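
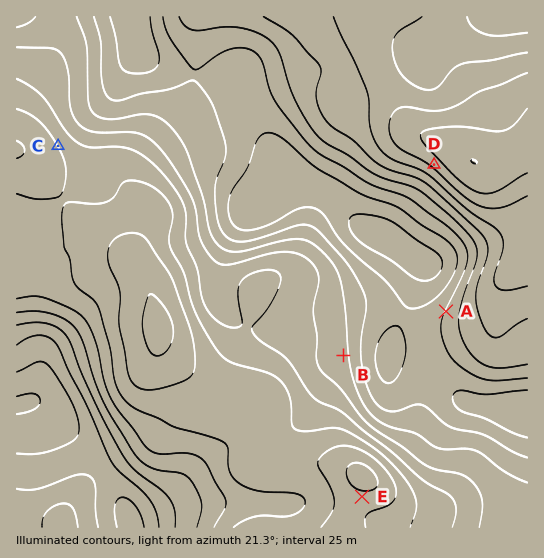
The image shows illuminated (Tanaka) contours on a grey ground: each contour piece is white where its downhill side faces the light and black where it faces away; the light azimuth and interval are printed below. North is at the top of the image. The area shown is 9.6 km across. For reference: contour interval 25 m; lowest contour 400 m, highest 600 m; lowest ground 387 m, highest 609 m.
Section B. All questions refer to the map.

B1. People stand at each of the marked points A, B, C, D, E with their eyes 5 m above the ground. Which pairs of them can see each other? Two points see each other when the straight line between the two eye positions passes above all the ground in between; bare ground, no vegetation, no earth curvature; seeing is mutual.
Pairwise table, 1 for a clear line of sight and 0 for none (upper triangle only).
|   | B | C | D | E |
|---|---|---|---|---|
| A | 1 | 0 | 1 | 0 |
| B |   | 0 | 1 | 0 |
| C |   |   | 1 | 0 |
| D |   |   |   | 0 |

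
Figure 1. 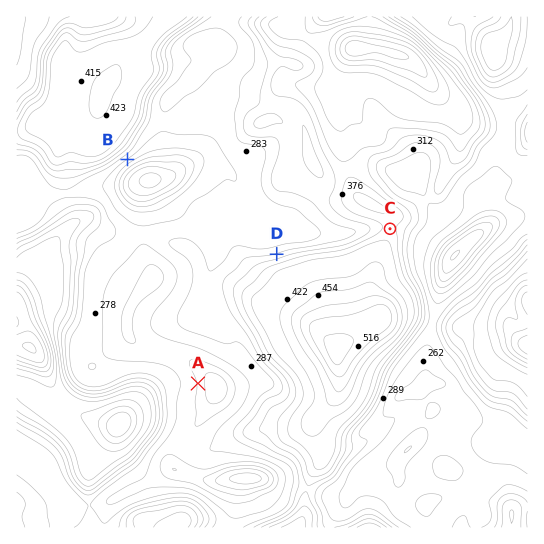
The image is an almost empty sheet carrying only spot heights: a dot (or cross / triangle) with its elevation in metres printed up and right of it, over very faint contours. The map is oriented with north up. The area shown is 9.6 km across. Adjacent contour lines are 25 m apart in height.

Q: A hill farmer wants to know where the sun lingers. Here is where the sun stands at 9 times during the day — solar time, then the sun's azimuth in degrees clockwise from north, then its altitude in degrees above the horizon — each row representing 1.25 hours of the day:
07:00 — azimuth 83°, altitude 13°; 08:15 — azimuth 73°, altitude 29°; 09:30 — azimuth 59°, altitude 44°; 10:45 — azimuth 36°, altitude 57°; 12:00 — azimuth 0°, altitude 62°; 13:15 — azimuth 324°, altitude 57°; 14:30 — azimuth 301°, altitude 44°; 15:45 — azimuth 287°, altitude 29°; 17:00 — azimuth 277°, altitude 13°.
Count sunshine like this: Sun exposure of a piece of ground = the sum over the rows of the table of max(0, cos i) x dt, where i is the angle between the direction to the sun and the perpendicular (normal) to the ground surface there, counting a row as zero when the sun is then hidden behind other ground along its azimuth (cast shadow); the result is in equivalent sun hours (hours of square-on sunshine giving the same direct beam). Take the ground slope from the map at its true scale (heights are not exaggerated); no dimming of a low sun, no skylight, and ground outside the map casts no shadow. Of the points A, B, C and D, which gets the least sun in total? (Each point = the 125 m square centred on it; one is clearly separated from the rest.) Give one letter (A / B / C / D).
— B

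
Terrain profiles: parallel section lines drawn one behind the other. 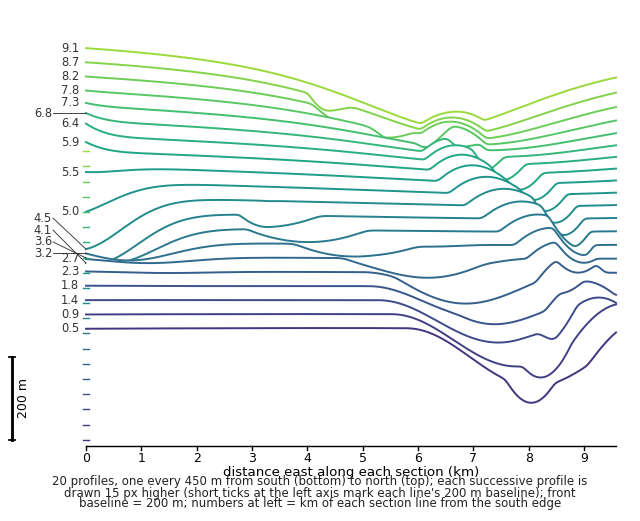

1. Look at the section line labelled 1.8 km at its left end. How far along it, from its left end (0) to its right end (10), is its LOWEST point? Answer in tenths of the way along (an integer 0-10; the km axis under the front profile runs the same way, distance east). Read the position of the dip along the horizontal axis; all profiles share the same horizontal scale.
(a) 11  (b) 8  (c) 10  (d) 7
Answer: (b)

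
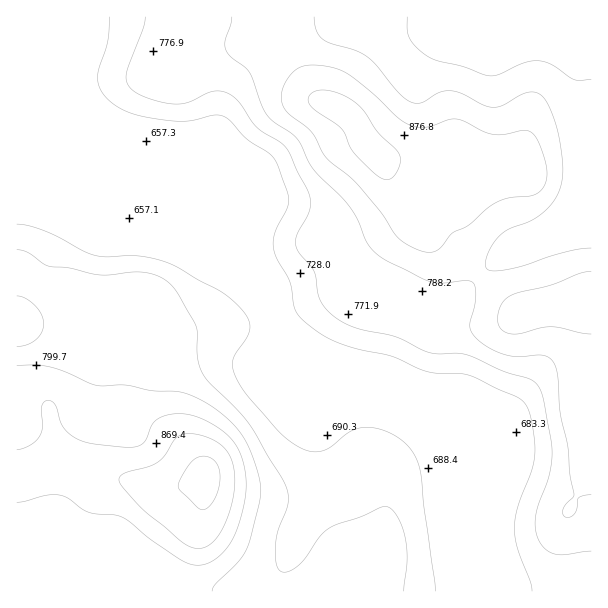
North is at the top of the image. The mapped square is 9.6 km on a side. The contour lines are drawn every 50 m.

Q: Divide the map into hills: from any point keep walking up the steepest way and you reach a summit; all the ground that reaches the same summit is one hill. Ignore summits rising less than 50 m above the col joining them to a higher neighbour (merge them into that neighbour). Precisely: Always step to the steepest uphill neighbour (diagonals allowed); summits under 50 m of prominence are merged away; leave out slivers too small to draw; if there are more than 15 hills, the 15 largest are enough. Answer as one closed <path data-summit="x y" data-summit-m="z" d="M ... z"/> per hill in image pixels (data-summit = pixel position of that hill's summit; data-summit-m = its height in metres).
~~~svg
<path data-summit="336 107" data-summit-m="914" d="M591 16l-573 0 0 17 3 4 27 12 7 7 3 10 0 18 12 20 19 18 24 16 108 108 15 9 23 29 9 21 6 25 38 38 11 5 22-1 21 6 18-2 41 14 27 1 2-2 0-78-12-11 16 0 18-22 22-19 15-9 35-15 24-15 6-7 8-16 3-15 0-77 3-1z"/><path data-summit="206 477" data-summit-m="965" d="M17 16l-1 575 442 1 2-28-12-27-2-30-6-36-4-15-12-19-25-22-61-27-15-15-11-5-38-38-9-34-6-12-15-20-11-12-12-6-108-108-24-16-19-18-12-20 0-18-3-10-7-7-27-12-3-4z"/><path data-summit="591 299" data-summit-m="880" d="M591 104l-2 1 0 77-1 10-10 21-6 7-24 15-35 15-15 9-18 15-22 26-16 0 12 11 0 78-2 2-27-1-33-12-26 0-21-6-15 0-6 2 14 14 61 27 30 24 150 60 10 8 2 13z"/>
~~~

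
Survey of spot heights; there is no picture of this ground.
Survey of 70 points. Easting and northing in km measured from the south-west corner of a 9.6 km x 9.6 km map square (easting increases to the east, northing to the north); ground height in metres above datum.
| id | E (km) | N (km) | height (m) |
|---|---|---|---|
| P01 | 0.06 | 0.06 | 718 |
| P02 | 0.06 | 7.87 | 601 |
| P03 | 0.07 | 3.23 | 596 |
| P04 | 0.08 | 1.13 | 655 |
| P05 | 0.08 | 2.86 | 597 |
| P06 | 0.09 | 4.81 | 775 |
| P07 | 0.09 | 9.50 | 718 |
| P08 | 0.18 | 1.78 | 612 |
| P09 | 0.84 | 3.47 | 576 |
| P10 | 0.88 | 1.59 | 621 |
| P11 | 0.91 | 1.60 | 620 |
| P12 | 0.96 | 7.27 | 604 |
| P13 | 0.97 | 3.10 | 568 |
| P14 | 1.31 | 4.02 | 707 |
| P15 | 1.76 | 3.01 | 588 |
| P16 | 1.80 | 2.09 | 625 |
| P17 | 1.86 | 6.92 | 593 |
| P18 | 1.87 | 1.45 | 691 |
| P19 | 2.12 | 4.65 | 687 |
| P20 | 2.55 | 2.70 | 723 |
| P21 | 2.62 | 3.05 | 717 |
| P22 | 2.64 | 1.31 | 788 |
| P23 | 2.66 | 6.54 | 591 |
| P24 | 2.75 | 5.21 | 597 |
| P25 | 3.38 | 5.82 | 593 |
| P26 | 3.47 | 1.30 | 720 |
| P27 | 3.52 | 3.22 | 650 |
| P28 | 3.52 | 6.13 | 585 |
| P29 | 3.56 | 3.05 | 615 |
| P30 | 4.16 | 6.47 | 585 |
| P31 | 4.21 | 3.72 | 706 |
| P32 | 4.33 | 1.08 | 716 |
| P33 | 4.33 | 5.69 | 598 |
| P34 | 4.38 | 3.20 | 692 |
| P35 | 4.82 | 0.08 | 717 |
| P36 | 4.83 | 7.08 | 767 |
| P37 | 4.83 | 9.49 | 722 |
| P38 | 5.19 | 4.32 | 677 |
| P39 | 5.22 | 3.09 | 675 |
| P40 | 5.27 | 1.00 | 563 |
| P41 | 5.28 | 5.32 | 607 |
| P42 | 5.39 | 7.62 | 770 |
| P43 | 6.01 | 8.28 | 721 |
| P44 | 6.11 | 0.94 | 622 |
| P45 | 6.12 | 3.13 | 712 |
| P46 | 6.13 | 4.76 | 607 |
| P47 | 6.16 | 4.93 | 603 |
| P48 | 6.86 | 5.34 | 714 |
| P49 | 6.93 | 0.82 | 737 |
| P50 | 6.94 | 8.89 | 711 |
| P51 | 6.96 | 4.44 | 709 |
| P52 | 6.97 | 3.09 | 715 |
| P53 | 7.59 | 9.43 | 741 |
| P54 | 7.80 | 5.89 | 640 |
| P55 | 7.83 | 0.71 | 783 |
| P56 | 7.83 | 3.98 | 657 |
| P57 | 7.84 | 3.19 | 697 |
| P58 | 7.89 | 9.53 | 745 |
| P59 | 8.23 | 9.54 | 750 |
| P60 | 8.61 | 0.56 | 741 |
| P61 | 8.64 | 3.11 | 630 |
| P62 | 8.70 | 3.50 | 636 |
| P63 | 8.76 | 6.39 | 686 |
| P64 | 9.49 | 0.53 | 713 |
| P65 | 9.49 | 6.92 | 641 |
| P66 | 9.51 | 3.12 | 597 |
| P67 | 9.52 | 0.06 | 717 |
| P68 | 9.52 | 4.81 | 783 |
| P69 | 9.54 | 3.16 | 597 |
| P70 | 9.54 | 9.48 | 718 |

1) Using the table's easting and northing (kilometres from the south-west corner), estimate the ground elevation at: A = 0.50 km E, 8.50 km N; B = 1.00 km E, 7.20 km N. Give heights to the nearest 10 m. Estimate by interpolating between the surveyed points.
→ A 700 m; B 600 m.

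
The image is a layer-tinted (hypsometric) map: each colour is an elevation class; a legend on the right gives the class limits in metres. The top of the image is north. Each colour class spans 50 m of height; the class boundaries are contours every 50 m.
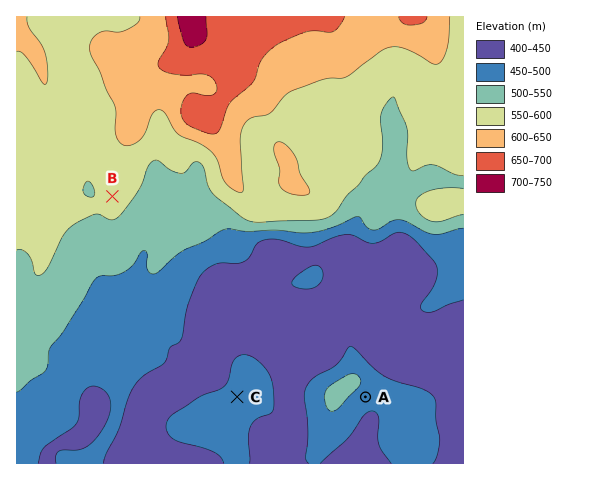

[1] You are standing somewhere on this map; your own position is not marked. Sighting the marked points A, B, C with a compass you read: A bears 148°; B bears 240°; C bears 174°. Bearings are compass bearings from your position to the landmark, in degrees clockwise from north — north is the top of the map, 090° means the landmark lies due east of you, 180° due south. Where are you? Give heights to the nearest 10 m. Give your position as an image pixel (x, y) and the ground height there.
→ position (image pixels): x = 208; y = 142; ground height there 620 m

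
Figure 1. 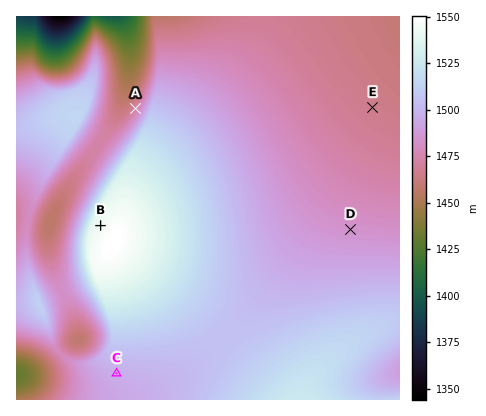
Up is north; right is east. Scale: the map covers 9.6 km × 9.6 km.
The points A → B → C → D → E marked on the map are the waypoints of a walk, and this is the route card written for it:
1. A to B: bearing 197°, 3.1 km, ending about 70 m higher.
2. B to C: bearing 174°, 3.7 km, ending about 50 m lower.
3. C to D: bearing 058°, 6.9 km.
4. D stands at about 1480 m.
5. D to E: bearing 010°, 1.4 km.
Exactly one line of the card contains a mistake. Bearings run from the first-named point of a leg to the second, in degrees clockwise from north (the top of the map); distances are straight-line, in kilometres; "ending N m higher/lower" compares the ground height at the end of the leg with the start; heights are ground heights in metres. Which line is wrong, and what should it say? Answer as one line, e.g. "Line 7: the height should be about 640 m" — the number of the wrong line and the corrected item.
Line 5: the distance should be 3.1 km.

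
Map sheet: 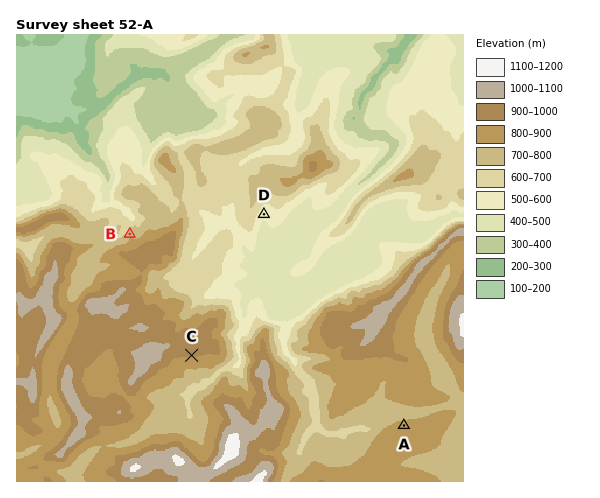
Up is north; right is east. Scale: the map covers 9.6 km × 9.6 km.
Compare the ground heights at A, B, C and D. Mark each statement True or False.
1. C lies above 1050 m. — False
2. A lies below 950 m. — True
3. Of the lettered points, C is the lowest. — False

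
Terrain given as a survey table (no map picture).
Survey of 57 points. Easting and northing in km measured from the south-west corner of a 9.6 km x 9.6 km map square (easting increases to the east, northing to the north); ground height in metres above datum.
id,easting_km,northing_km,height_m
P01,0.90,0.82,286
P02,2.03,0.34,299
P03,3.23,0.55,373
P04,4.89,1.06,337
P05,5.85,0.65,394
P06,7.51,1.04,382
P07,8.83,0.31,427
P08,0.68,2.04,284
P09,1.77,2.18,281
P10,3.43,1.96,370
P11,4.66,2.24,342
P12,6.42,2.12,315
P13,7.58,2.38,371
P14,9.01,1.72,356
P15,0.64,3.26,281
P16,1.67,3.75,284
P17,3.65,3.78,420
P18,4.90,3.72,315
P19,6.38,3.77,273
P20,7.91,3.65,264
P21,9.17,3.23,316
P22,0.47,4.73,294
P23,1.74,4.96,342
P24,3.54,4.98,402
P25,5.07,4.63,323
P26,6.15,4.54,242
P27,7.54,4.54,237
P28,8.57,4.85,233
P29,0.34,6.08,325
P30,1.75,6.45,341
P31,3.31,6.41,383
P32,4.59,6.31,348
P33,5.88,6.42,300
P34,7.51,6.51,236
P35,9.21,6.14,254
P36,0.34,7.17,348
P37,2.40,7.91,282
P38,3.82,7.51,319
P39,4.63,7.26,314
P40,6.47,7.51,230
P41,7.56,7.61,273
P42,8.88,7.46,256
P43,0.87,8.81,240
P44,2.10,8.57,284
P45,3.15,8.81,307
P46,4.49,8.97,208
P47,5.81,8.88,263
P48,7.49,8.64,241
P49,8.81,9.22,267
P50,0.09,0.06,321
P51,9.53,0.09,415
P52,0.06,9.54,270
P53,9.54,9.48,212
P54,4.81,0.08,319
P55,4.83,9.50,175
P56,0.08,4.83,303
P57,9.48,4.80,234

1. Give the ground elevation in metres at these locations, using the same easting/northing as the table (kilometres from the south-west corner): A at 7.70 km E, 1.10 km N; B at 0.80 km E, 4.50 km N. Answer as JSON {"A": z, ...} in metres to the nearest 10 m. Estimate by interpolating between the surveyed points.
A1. {"A": 380, "B": 280}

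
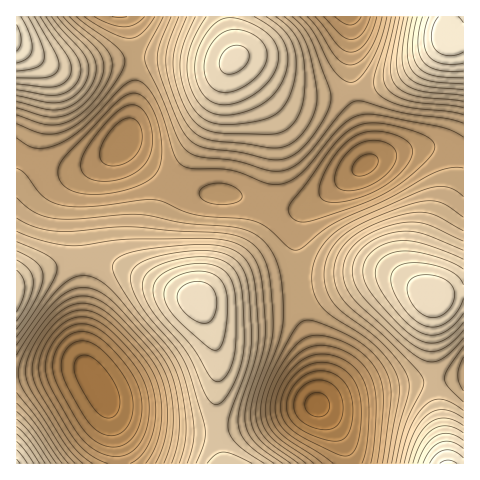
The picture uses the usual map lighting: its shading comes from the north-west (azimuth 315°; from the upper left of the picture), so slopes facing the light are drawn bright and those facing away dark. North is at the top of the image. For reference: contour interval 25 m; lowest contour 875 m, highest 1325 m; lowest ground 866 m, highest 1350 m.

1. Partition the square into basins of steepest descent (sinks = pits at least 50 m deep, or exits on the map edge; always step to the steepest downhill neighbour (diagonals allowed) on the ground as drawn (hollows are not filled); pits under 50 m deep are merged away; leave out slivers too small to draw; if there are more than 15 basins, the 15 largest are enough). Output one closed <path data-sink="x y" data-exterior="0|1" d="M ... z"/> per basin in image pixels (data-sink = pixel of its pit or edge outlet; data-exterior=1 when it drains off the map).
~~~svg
<path data-sink="365 165" data-exterior="0" d="M449 35l-19 22-23 16-28 13-45 9-23 1-19-3-14-7-30-23-7-4-7 0-8 11-19 53-35 60-11 27-5 31 2 16 10 20 13 13 15 10 52-9 65-5 61-12 17 1 11 3 31 19 30-6 1-253z"/><path data-sink="316 405" data-exterior="0" d="M383 274l-19 1-59 12-67 5-40 8 11 23 8 27 1 31-2 38 2 22 6 23 240-1 0-171-13 0-18 5-31-19z"/><path data-sink="97 384" data-exterior="0" d="M99 261l-23 0-22 5-33 12-5 5 0 180 207 1-7-45 2-38-1-31-8-27-11-23-38-14-38-19z"/><path data-sink="123 141" data-exterior="0" d="M31 54l-2 1 13 12 4 18-9 45-21 46 0 105 27-12 20-6 13-2 23 0 23 6 38 19 29 10-21-19-7-13-5-23 1-16 11-32 39-70 19-53 6-8-19 2-45-6-28 0-62 9-21 0z"/><path data-sink="349 17" data-exterior="1" d="M448 16l-218 0 0 6 5 28 0 9 6 0 7 4 38 28 14 4 20 1 51-8 36-15 23-16 16-17 3-4z"/><path data-sink="119 17" data-exterior="1" d="M229 16l-212 0-1 30 22 13 19 8 21 0 62-9 28 0 56 6 11-7z"/>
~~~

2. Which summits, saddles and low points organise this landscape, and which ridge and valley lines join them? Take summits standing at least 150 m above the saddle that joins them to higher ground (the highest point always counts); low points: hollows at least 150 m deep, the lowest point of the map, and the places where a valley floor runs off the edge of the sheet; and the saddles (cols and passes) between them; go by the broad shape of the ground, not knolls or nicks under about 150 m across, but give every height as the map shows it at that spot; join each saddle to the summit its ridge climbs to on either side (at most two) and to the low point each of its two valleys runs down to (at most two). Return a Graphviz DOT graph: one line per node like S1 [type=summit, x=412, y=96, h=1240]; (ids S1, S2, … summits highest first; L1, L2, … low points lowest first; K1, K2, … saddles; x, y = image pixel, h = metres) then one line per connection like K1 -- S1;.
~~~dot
graph terrain {
  S1 [type=summit, x=449, y=34, h=1350];
  S2 [type=summit, x=17, y=39, h=1334];
  S3 [type=summit, x=448, y=463, h=1332];
  S4 [type=summit, x=17, y=463, h=1309];
  S5 [type=summit, x=433, y=297, h=1300];
  S6 [type=summit, x=197, y=300, h=1292];
  S7 [type=summit, x=234, y=59, h=1282];
  L1 [type=low, x=316, y=405, h=866];
  L2 [type=low, x=97, y=385, h=887];
  K1 [type=saddle, x=82, y=260, h=1136];
  K2 [type=saddle, x=434, y=381, h=1131];
  K3 [type=saddle, x=354, y=92, h=1079];
  K4 [type=saddle, x=134, y=59, h=1069];
  K5 [type=saddle, x=297, y=287, h=1063];
  K6 [type=saddle, x=25, y=158, h=1045];
  K7 [type=saddle, x=173, y=183, h=1038];
  K1 -- S6;
  K1 -- L1;
  K1 -- L2;
  K2 -- S3;
  K2 -- S5;
  K2 -- L1;
  K3 -- S1;
  K3 -- S7;
  K3 -- L1;
  K4 -- S2;
  K4 -- S7;
  K4 -- L1;
  K5 -- S4;
  K5 -- S5;
  K5 -- L1;
  K6 -- S2;
  K6 -- S6;
  K6 -- L1;
  K7 -- S6;
  K7 -- S7;
  K7 -- L1;
}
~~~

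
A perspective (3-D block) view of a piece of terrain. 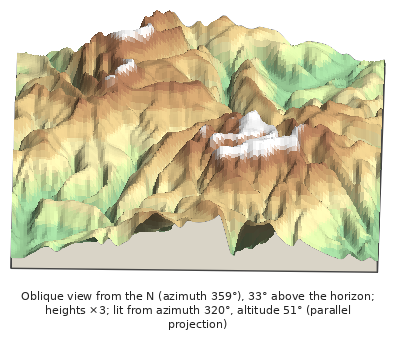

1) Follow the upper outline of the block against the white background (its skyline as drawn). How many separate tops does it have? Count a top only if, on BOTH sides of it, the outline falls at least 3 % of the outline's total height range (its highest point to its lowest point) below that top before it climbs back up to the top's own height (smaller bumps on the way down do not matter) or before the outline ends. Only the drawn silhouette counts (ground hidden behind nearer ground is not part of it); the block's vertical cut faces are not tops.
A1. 2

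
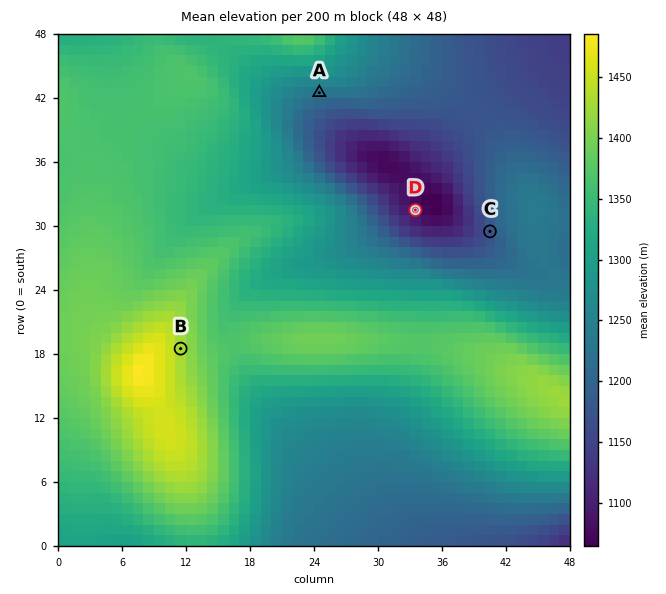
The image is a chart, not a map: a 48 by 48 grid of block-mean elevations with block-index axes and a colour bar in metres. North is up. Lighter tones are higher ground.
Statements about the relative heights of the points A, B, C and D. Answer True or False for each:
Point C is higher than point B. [False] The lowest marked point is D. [True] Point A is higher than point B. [False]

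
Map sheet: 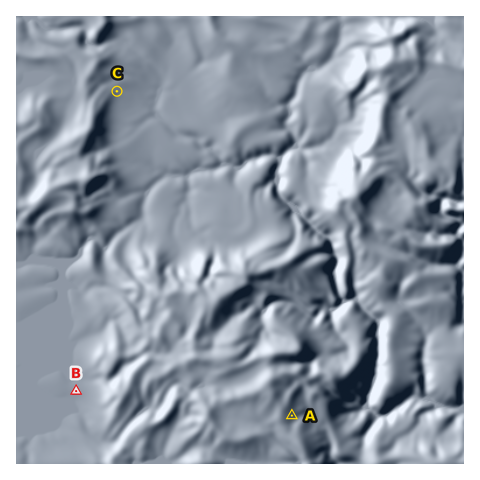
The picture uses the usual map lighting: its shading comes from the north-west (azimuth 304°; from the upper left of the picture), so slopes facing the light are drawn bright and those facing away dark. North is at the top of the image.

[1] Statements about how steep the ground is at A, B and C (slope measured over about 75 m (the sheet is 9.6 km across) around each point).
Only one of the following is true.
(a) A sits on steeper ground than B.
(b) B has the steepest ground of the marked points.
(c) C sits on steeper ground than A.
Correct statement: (a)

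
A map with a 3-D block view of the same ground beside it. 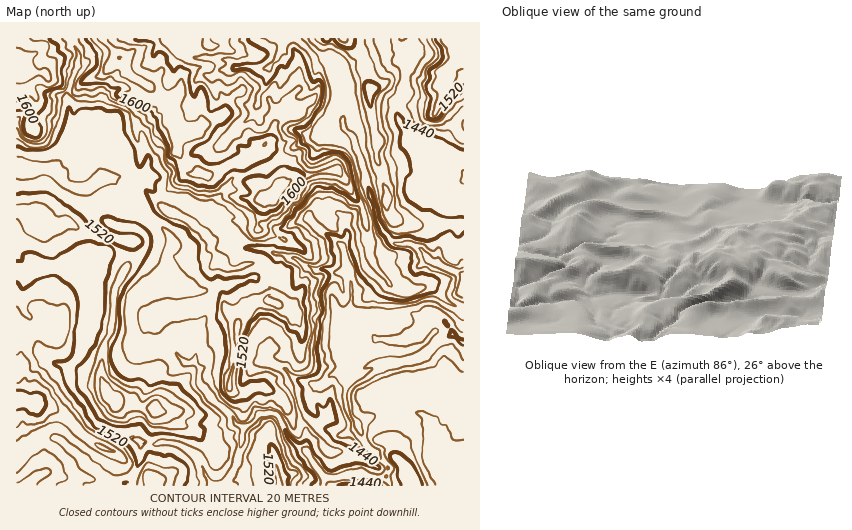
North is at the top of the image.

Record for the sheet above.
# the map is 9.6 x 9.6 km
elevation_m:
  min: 1355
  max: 1660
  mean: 1505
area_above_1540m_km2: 26.6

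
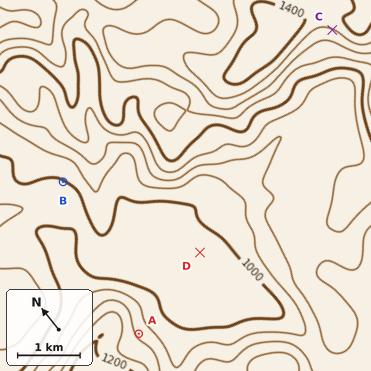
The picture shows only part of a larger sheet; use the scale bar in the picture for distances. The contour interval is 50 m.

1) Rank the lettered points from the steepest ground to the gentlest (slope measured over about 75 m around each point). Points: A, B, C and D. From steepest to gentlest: C A B D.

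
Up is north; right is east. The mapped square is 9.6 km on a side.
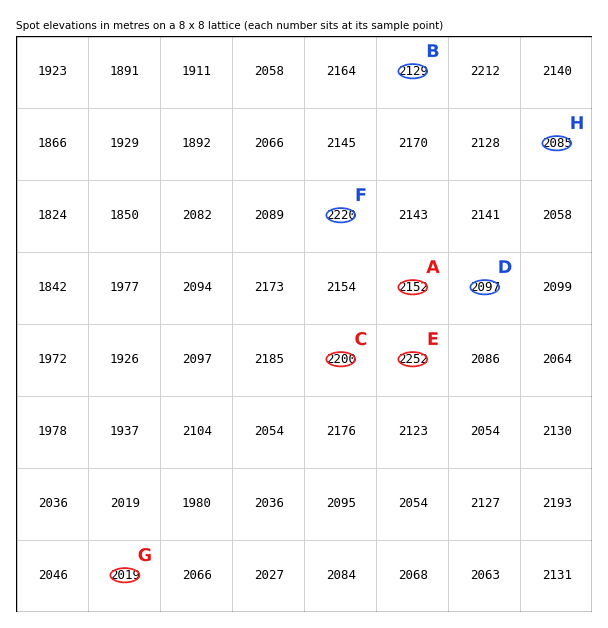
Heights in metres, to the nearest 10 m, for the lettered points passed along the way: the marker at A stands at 2150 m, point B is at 2130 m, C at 2200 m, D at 2100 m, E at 2250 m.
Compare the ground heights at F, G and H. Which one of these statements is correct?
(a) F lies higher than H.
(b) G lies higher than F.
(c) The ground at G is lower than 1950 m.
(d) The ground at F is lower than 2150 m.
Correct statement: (a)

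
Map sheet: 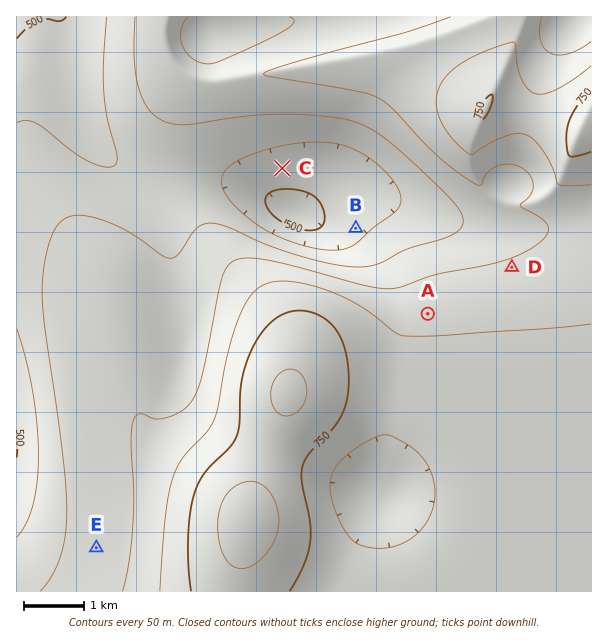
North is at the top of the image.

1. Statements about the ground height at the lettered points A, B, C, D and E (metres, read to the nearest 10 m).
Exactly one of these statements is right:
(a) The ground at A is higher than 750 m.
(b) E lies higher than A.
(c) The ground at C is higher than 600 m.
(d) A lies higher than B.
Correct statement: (d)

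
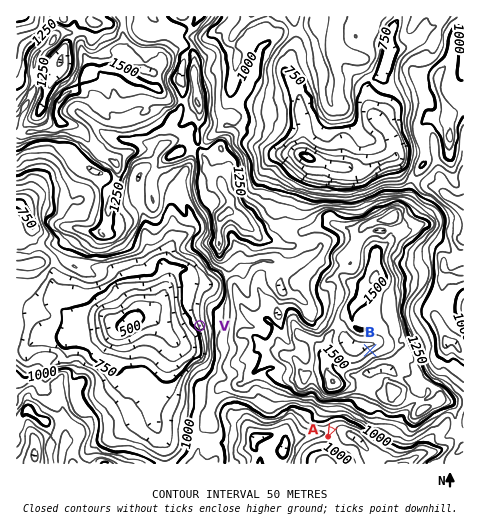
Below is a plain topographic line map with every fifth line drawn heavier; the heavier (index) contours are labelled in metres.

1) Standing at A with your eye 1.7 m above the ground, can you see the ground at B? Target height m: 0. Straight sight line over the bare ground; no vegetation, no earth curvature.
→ no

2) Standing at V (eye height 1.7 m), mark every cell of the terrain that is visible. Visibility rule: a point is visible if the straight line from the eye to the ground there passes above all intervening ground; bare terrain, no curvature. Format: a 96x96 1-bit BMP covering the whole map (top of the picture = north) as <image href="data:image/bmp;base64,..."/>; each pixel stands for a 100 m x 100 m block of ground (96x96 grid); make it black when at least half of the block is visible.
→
<image width="96" height="96" href="data:image/bmp;base64,Qk2+BAAAAAAAAD4AAAAoAAAAYAAAAGAAAAABAAEAAAAAAIAEAAATCwAAEwsAAAIAAAAAAAAA////AAAAAAAADz//AAAAAAAAAAAAD//+AAAAAAAAAAAAD//+AAAAAAAAAAAAB//+AAAAAAAAAAAAA//+AAAAAAAAAAAAA//8AAAAAAAAAAAAA//8AAAAAAAAAAAAB//8AAAAAAAAAAABj//8AAAAAAAAAAAHn//8AAAAAAAAAAAPPf/8AAAAAAAAAAAcOf//gAAAAAAAAAAwM///wAAAAAAAAAAAc///wAAAAAAAAAAAc///wAAAAAAAAAAAd/4/wAAAAAAAAAAAd/w/4AAAAAAAAAAAc/w/8OAAAAAAAADIe/x//vAAAAAAAADuf/3//+AAAAAAAADP/////+AAAAAAAACH//////AAAAAAAACHz////+AAAAAAAACD/////+AAAAAAAADn/////+AAAAAAAAD//////+AAAAAAAAD/x////+AAAAAAAAD/x////+AAAAAAAAD/w////+AAAAAAAAD/4////8AAAAAAAAD/9////8AAAAAAAAD/////jAAAAAAAAAD////+DAAAAAAAAAD////+CAAAAAAAAAD+f//8AAAAAAAAAAD+f//8AAAAAAAAAAB+f//8AAAAAAAAAAA+f//+AAAAAAAAAAA+f//+AAAAAAAAAAD+c//+AAAAAAAAAAD/A///AAAAAAAAAAD/A9//AAAAAAAAAAAeB///gAAAAAAAAAAGB///AAAAAAAAAAAAD///AAAAAAAAAAAAP///gBAAAAAAAAAAAH//gDAAAAAAAAAAAH//gAAAAAAAAAAAAH//gAAAAAAAAAAAAAf/gAAAAAAAAAAAAAH/gAAAAAAAAAAAAAD/gAAAAAAAAAAAAAh/gAAAAAAAAAAAABg/gAAAAAAAAAAAAAgPgAAAAAAAAAAAAAgHgAAAAAAAAAAAAAQDgAAAAAAAAAAAAAQDgAAAAAAAAAAAAAYDAAAAAAAAAAAAAAYCAAAAAAAAAAAAAAcDAAAAAAAAAAAAAAcDAAAAAAAAAAAAAAcDgAAAAAAAAAAAAA8DgAAAAAAAAAAAABMBwAAAAAAAAAAAACMAwAAAAAAAAAAAAAGIIAAAAAAAAAAAAAAIAAAAAAAAAAAAAAAAAAAAAAAAAAAAAAAAAAAAAAAAAAAAAAA4AAAAAAAAAAAAAAB4AAAAAAAAAAAAAAD4AAAAAAAAAAAAAAD8AAAAAAAAAAAAAAA8AAAAAAAAAAAAAAAEAAAAAAAAAAAAAAcAAAAAAAAAAAAAAAMHAAAAAAAAAAAAAAAPgAAAAAAAAAAAAACfAAAAAAAAAAAAAAD8AAAAAAAAAAAAAADgAAAAAAAAAAAAAACAAAAAAAAAAAAAAAAAAAAAAAAAAAAAAAAAAAAAAAAAAAAAAAAAAAAAAAAAAAAAAAAAAAAAAAAAAAAAAAAAAAAAAAAAAAAAAAAAAAAAAAAAAAAAAAAAAAAAAAAAAAAAAAAAAAAAAAAAAAAAAAAAAAAAAAAAAAAAAAAAAAAAAAAAAAAAAAAAAAAAAAAAAAAAAAAAAAAAAAAAAAAAAAAAAAAAAAAAAAA="/>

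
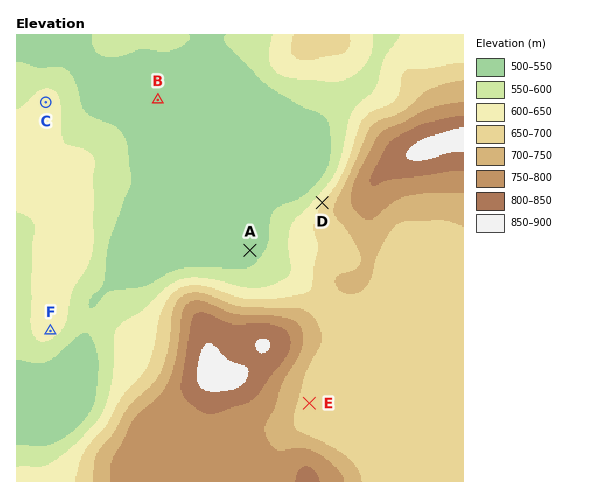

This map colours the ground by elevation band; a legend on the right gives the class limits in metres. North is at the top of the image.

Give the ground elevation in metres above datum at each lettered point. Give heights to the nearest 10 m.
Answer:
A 540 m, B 530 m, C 620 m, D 650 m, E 680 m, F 620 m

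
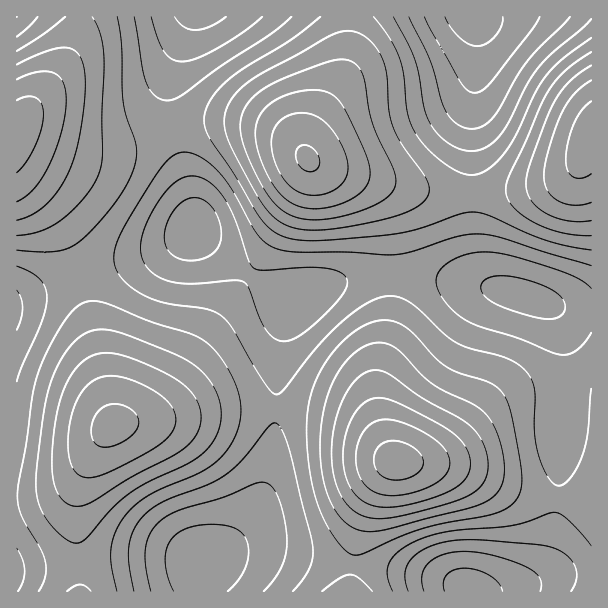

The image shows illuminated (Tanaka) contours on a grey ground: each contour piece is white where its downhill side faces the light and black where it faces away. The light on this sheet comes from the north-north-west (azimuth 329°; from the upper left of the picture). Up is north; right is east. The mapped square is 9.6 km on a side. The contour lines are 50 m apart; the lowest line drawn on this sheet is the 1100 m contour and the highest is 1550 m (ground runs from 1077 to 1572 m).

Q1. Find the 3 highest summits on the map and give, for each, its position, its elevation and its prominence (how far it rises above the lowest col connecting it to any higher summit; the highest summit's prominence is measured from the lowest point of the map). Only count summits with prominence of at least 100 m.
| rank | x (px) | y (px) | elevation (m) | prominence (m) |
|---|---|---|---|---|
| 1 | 396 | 461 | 1572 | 495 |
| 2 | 308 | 159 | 1556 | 304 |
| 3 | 113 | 426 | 1514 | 234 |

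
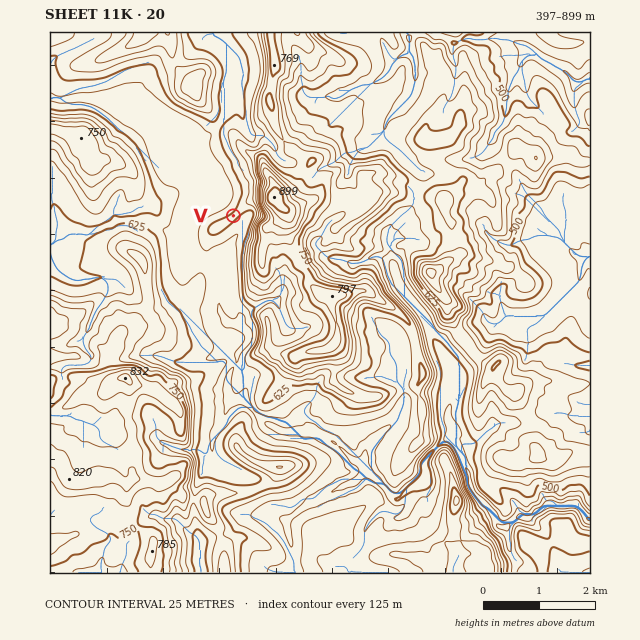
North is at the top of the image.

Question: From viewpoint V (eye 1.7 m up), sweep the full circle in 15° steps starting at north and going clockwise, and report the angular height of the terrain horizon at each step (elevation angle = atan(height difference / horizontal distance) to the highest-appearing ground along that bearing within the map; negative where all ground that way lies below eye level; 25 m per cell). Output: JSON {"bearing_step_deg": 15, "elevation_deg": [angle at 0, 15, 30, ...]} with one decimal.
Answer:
{"bearing_step_deg": 15, "elevation_deg": [1.5, 3.8, 9.9, 13.6, 19.1, 18.6, 15.6, 16.5, 15.2, 12.1, 9.2, 3.4, 0.6, 2.4, 3.0, 2.0, 2.3, 1.6, 0.4, 1.9, 2.0, 0.5, 1.3, 1.9]}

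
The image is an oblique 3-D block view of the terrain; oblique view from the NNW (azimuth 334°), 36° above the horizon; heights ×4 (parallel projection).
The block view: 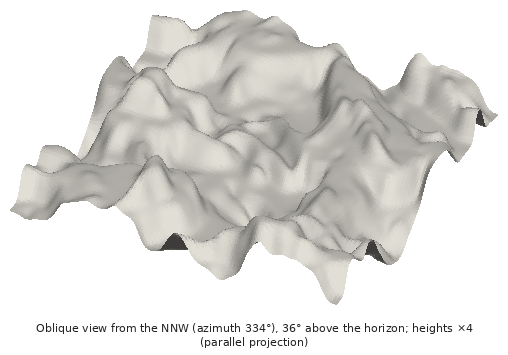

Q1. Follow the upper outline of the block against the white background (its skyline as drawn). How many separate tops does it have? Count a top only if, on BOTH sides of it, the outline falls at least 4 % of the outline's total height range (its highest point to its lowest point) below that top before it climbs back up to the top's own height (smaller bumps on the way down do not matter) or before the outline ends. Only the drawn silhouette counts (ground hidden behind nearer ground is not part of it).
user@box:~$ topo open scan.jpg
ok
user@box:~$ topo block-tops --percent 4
5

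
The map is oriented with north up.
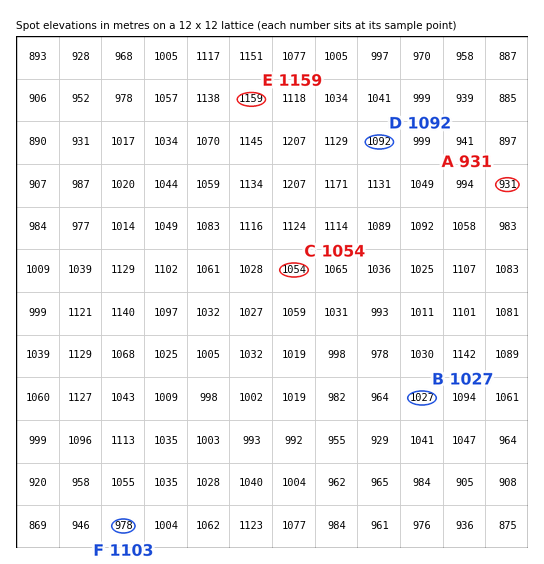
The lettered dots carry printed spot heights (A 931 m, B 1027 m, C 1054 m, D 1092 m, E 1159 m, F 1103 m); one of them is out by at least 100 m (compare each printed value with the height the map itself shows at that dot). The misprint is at F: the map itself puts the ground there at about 978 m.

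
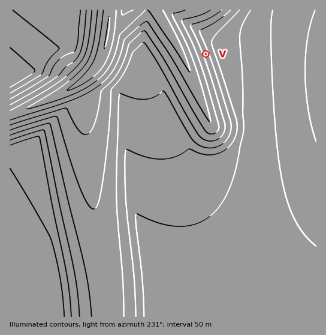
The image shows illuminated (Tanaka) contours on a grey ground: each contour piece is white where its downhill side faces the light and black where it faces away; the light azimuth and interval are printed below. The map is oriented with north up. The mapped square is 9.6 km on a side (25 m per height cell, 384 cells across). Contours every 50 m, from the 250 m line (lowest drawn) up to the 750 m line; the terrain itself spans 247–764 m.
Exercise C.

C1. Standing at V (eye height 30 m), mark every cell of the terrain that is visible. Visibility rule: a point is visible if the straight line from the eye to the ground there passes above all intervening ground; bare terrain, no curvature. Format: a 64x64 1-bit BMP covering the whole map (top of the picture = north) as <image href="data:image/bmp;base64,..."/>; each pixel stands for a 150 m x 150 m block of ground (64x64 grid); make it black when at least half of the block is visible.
<image width="64" height="64" href="data:image/bmp;base64,Qk0+AgAAAAAAAD4AAAAoAAAAQAAAAEAAAAABAAEAAAAAAAACAAATCwAAEwsAAAIAAAAAAAAA////AAAAAAAAAAAAAAAAAAAAAAAAAAAAAAAAAAAAAAAAAAAAAAAAAAAAAAAAAAAAACAAAAAAAAAAIAAAAAAAAAAgAAAAAAAAACAAAAAAAAAAIAAAAAAAAAAgAAAAAAAAAGAAAAAAAAAAYAAAAAAAAABgAAAAAAAAAGAAAAAAAAAAYAAAAAAAAADgAA8AAAAAAMAAH8AAAAAAwAAf4AAAAADAAB/wAAAAAMAAH/gAAAABwAA//AAAAAHAAD/8AAAAAcAAP/4AAAABwAA//gAAAAPAAD/+AAAAB8AAf/8AAAAPwAB//wAAAD/AAH//AAAAf8AAf/8AAAD/wAB//wAAAP+AAH//AAAA/4AAf/8gAAD/gAD///wAAP+AAP///gAA/4AA////AAD/gAD///+AAP+AAP///4AAf4AA////gAAPgAD///+AAAAAAP///4AAAAAB////gAAAAAH///8AAAAAAf///wAAAAAB///+AACAAAH///4AAMAAAf///gAA8AAB///8AAD8AAD///wAAP4AAP//+AAA/4AAe//4AAD/gABz//AAAP/AAAf/8AAA/+AAB//wAAD/+AAP/+AAAP/8AA//4AAA//wAD//AAAD//gAP/8AAAP/+AA//gAAA//8AD/8AAAD//wAP/AAAAP//gA/wAAAA//+AB8AAAAD//8APgAAAAA=="/>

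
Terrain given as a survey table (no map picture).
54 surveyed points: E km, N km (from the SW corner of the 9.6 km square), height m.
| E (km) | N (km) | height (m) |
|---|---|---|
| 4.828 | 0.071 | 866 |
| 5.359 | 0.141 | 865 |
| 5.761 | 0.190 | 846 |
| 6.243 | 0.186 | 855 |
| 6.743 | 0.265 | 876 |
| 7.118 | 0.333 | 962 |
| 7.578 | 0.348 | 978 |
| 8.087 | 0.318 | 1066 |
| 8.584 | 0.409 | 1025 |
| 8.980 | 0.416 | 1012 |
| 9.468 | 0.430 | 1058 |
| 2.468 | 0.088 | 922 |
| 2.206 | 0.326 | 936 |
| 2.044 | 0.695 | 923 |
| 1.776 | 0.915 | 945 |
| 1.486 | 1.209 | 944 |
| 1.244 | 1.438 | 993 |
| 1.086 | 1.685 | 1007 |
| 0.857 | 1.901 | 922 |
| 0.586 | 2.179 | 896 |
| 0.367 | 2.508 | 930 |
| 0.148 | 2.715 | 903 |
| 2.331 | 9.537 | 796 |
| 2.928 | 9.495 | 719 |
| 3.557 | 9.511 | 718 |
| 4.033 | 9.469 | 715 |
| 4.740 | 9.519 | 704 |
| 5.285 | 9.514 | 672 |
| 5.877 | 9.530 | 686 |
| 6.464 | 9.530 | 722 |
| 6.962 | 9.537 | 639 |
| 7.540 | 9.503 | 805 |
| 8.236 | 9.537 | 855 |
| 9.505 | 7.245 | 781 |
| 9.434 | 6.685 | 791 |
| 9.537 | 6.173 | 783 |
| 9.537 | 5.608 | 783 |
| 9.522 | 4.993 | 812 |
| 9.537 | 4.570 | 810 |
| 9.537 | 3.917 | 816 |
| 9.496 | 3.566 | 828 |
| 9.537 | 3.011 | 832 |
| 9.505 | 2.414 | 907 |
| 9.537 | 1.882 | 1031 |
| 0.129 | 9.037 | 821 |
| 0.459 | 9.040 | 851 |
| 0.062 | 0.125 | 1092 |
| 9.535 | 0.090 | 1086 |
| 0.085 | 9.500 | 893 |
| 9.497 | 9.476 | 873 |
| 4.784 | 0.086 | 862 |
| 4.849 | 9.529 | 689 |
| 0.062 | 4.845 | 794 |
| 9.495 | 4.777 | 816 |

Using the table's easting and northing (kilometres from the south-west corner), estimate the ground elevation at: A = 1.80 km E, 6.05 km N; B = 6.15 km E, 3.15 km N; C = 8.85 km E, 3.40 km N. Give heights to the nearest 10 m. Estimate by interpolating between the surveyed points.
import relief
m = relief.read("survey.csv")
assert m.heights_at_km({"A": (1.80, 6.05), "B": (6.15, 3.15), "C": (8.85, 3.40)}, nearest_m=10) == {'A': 830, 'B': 870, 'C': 860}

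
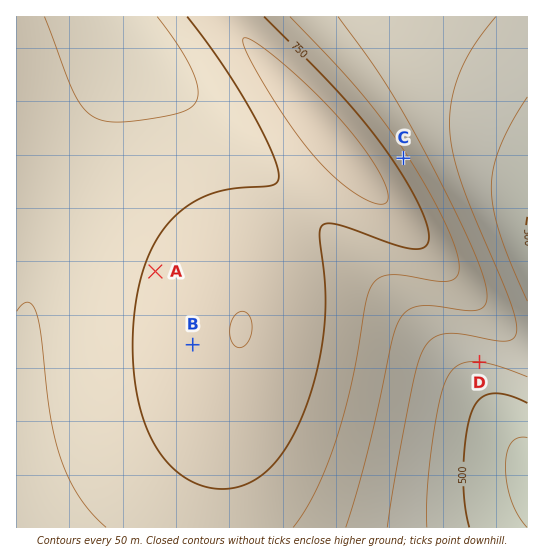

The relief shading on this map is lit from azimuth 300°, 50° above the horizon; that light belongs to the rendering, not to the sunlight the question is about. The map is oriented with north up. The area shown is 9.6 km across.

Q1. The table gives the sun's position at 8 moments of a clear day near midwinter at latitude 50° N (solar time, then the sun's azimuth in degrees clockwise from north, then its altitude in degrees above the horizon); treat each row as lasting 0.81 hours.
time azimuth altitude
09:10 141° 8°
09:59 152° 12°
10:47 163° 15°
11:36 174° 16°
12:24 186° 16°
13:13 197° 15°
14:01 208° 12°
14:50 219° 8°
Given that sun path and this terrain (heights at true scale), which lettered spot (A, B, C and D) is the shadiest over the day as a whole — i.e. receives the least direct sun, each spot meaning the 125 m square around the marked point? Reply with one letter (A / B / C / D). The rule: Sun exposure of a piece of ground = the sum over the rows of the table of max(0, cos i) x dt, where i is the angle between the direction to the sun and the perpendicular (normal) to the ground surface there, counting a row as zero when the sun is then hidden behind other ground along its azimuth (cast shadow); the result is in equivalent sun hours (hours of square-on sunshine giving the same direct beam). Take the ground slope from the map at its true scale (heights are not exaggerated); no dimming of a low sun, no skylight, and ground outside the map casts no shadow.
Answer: C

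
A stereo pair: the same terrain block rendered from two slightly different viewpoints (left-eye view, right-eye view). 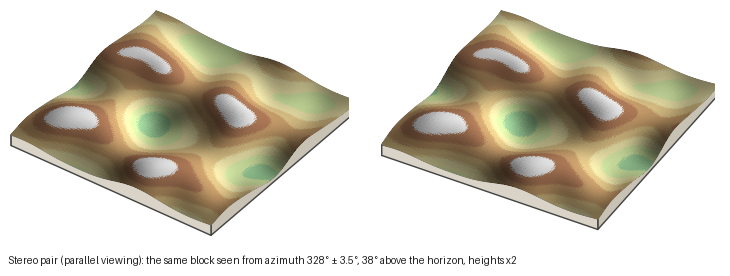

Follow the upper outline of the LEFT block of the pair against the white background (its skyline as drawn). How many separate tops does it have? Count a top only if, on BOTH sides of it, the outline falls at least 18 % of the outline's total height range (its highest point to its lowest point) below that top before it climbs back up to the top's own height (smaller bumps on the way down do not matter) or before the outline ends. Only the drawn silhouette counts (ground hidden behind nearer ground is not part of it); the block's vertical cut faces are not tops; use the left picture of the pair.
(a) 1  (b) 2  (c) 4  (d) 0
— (a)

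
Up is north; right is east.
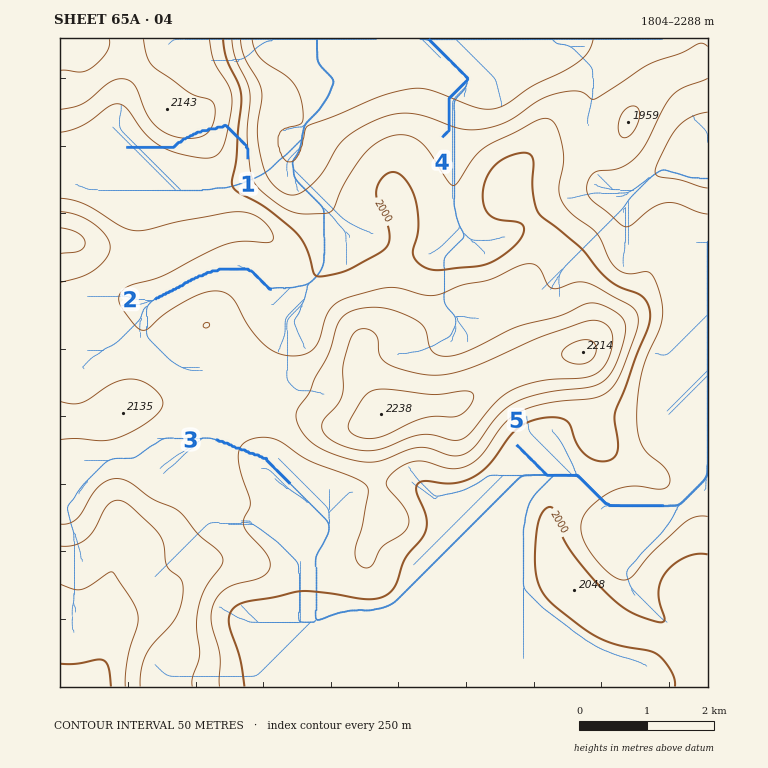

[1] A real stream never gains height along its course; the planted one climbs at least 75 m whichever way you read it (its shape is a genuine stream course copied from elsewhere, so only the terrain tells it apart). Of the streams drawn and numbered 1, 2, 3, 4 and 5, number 1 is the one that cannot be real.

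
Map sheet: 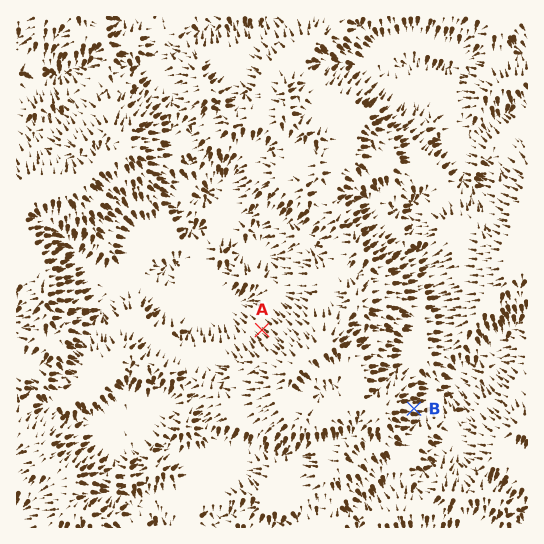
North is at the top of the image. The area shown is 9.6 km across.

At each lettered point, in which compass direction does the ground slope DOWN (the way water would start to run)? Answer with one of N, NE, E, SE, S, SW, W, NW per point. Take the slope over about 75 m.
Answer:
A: NW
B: E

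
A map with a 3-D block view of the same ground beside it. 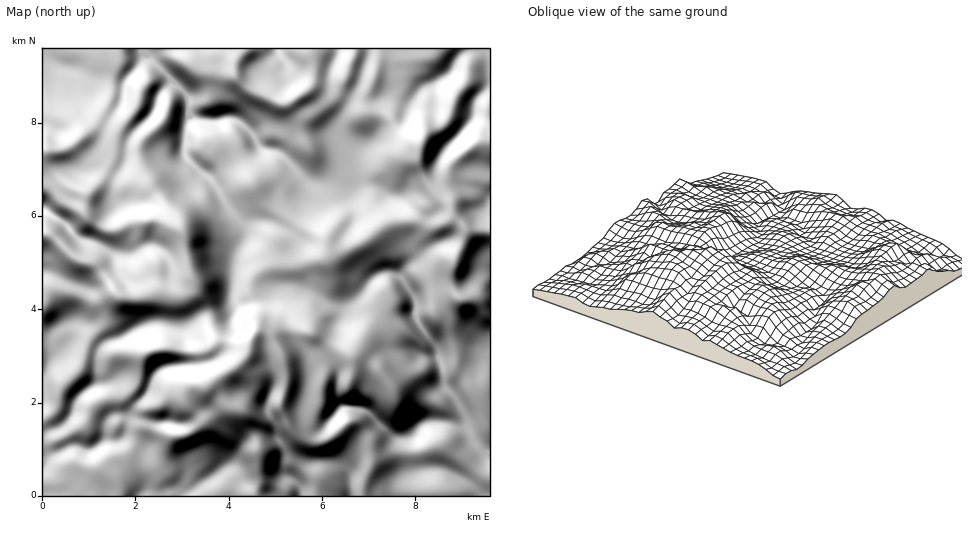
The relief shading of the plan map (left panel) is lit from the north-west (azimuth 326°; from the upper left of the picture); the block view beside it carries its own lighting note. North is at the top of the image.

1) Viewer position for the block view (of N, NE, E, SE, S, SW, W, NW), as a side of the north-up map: SE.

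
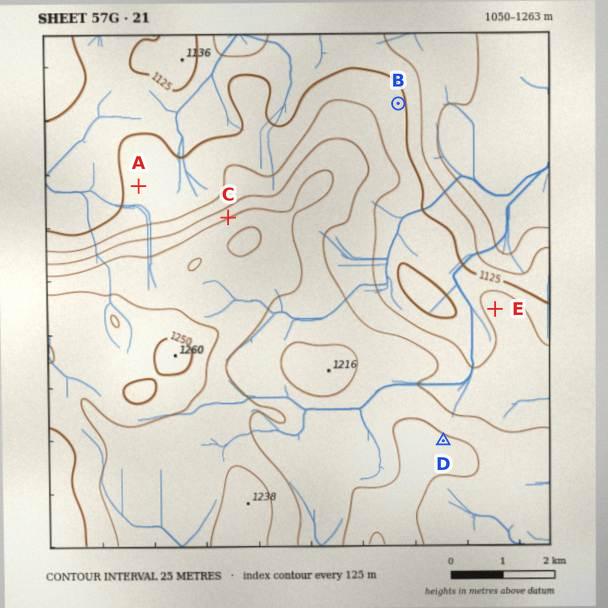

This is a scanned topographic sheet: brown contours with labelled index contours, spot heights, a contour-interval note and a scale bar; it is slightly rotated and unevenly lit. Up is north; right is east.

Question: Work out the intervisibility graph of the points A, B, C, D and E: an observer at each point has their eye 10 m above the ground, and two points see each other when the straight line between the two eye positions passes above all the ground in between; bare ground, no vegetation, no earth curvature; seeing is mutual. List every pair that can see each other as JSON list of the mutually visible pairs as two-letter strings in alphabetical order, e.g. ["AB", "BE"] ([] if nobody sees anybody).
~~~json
["AC", "BD", "BE", "DE"]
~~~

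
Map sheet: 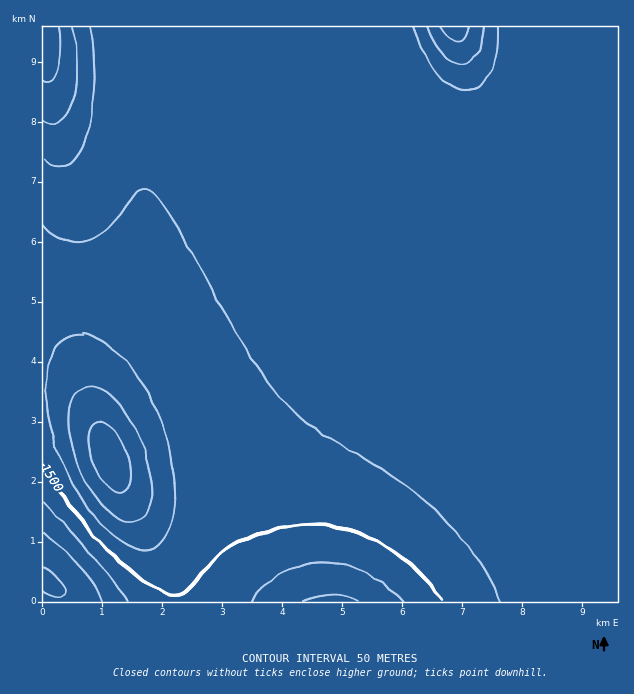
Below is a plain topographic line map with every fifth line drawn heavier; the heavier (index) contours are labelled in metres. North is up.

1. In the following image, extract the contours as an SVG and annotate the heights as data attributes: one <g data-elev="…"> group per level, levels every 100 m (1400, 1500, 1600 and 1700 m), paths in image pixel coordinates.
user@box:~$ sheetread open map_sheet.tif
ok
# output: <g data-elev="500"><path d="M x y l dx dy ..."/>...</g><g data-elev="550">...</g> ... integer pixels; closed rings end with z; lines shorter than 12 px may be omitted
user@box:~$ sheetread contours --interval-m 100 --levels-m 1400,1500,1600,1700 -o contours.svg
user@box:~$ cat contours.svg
<g data-elev="1400"><path d="M304 601l12-5 15-1 15 1 13 5"/><path d="M43 534l18 13 18 18 14 20 8 16"/></g><g data-elev="1500"><path d="M43 464l30 46 30 35 33 30 15 11 13 7 12 1 10-3 8-8 25-28 12-9 14-8 33-10 17-3 18 0 19 1 18 4 18 7 18 9 17 12 13 12 14 15 11 16"/></g><g data-elev="1600"><path d="M127 522l7 0 6-2 5-6 4-9 2-10 0-14-6-28-11-27-16-23-9-9-9-5-8-2-7 0-6 3-4 4-6 15 0 21 5 24 9 23 14 21 15 16z"/><path d="M43 159l12 7 6 1 6-2 10-9 8-15 6-23 3-27 0-31-3-33"/><path d="M414 27l10 25 13 21 15 13 8 3 7 1 8-2 6-3 10-13 6-20 1-25"/></g><g data-elev="1700"><path d="M43 80l4 2 5-1 6-11 2-19-2-24"/><path d="M440 27l9 12 9 3 8-4 4-11"/></g>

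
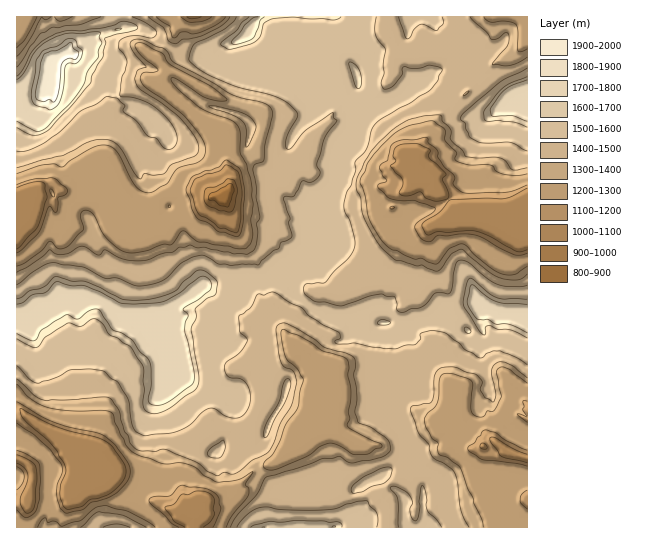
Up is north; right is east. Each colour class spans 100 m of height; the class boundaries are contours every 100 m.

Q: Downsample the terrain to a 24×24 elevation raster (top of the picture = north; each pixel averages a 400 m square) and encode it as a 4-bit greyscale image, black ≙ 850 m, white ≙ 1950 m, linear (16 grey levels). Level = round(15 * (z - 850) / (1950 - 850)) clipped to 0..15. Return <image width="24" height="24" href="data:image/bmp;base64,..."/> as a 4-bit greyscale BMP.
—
<image width="24" height="24" href="data:image/bmp;base64,Qk2WAQAAAAAAAHYAAAAoAAAAGAAAABgAAAABAAQAAAAAACABAAATCwAAEwsAABAAAAAAAAAAAAAAABEREQAiIiIAMzMzAERERABVVVUAZmZmAHd3dwCIiIgAmZmZAKqqqgC7u7sAzMzMAN3d3QDu7u4A////AFZXh1M1iqqqqJmHVTUzRVQ1aIiIiJiGVUUzNVVnd3iImYh1VUUzNneJh1Z3Z4dlRFNEWJmIiGVWeIZVVUZmebqZmIZWiHZWZXiIisyqmIZWiIdXdZqZqsy5iHZWiId4d6qqq8yqmGV4mZiKmsu6vMyqmHiaqqmrvMzMy7y6qImZmYmsy5u7mZrKqqmIiIiamGiIh3iZiaqph3aIVUZnZWZmV5qphlVVQzVWVVVTR4qpdVQzMzRVVWUxN4qpZUREQ1VVV3ZDR4iaZDNVZod2Z4h1Z4iadDRneLqIiJllZ4mal1V5qs2oiZdnd4qaqYeKvN/KmGZniaqqqaiIrL/bqGaKqqqqqJmIiI3sp3eauqqqqIiId2iaqoZXu6qqqJmHdg=="/>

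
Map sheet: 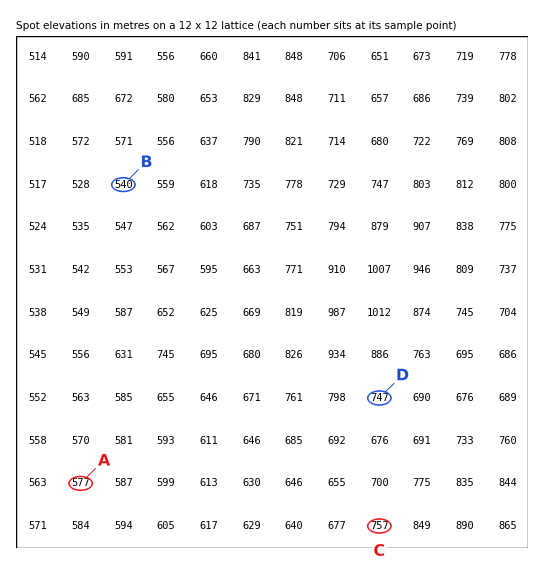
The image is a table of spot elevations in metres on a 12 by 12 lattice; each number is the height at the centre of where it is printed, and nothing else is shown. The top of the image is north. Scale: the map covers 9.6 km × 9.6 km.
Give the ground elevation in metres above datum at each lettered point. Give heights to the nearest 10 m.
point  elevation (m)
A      580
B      540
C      760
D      750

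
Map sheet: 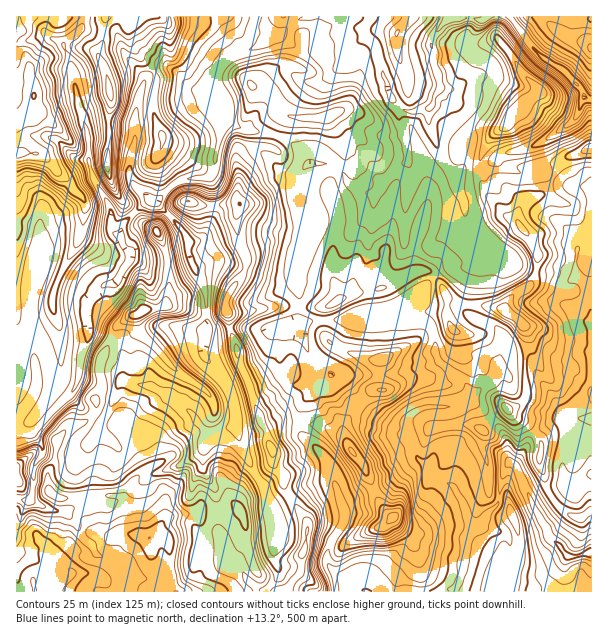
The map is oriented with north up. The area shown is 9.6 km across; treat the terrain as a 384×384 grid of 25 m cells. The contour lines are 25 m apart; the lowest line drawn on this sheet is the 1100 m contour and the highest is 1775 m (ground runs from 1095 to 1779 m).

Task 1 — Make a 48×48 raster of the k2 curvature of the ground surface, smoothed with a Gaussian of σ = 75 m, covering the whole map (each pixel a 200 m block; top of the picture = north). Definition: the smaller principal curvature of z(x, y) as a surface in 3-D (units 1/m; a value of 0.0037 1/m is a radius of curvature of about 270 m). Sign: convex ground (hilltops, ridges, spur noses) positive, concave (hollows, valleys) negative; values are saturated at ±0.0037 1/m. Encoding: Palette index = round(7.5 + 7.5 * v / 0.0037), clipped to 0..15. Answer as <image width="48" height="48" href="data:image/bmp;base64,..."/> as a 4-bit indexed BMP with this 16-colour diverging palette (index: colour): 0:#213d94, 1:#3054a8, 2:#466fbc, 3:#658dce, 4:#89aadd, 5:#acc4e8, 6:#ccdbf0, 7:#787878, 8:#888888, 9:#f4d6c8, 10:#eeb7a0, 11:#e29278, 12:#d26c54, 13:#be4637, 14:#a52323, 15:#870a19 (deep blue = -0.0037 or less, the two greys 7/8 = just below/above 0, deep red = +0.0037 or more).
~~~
<image width="48" height="48" href="data:image/bmp;base64,Qk32BAAAAAAAAHYAAAAoAAAAMAAAADAAAAABAAQAAAAAAIAEAAATCwAAEwsAABAAAAAAAAAAlD0hAKhUMAC8b0YAzo1lAN2qiQDoxKwA8NvMAHh4eACIiIgAyNb0AKC37gB4kuIAVGzSADdGvgAjI6UAGQqHAGh3dnd3eHd3d4VVdmhGd3dVZleId3d3eGh3h3d3dnZWZ2aEZ3U2d3d4h2Z4d3Z2eGZ4dmZ3d3ZHdmdjZ1JGVWd3h2V4d4Z1Vld3d1d3d3dHdndUWIJHZVRoh3V4h3ZzU0l3hHiHiIhWd3dVVnQXd5dHh3V3ZnYmdjl3ZoeHd3ZXZ4hFZ5ZEaJllh3ZWZ3RHh0dDV3Znd4dYZ4hFZ4ZUVXuEd3V0eWFoeDJHZ3d3d3VIZ4g1d3ZVd2dzd3WGRyN3Z3GnZ3d3Z4g4V4cmdWZVZlVkd1d4RhZmZoCGZmZndXdkaHQ2h2ZVeHZmVnd3RSd1doB3ZndWd1NjiHJnZ3VGeHZ2aHd4Q1llhmUmZndmZolUZ1N5dmRIh2Z1Z3d2NUh1h0NZZmZ2d3hlZlWIZUVodmZmdmZnRld1d1NYd2Z3d3ZlVlVnZWd3ZmZXh3aYN3Zmd3cmlnWId3dWhTaHdXeHdmZWd3d0aHdmdmdxVIVod3VXhSd3dmd3dmZUVVZlmHdmeHZ3FodXdlV3g0d3Z2ZnZ5lmd3ZWZHdXdoZ4UmdVVmd3Qmh2ZndmZ3d3d3ZlZXV4doZ3cYdndodlRHdleHdlVmVndleHZnd3hnZ3cIhnZ4ZVVoZWd2Vnd5h2ZYd3Znd3dnd3cVdnd3ZlV5ZXd1eHd3d3VWZnZWd3dnZ3dDZmZlZlRVNXd2h2ZmZnRpiHRYd3dnZ4dEZ3YyNUNlRVZlRFZ3ZmR3ZTV5h3Z3WHdWRplohyWnZ3dnh1VWd3Z2Zml1VmZ3WHZlZHhYiBR1VWdneId3ZXaHZmhlVmh3VnZ2U2dHdxWIdlZ3d3d4h1WHZlV4hmdnZXZnc0VXc0Zmd2Z3d3d4d4ZlZ3ZFZ2Z3ZXdmhjRnYWZViGV3d3h3Z4dnd3dkd3aHZmeGdjVWUoZniHVneHhodWZ3d3ZGh2Z4ZmeHU1WoMlZ3d3Znd2dndXdnd1V3h2Z3Vmd3NFW2BWV3ZnZnd3ZndYh3dmeIdld3ZmZ4JSNASHV4d3Znd4dndoh3ZXiGVXhoZVaIBnMiu3RqmHVneIdndnh3Znd3d3hmVGdwFjJQN1JYd2ZniHZ2hnh2Z3d4d2ZmVodghgZ2ECJXdmZnh2d2d3d2Z3h2ZmdnZnYwlQiYd3FnZldmZXh4ZndnZ1Z3d3ZoiGIhhgeId3Jndnhnd4d4dXdYZ1M0Z4eHZTgydhV5iHNJd2VmZ3d3doZodmZTEmeXZncUdyWId3VENFd3d3d3ZoV3dXmIcwR3iIYWZSV2ZmZWd4h3iHeIVnWHdmiIh1Bmd3QmiSR2Z3dWdnd2eIh2RVR3dleIeIM2h2Q2mEN2Z3ZWh3d2ZohlSIZXd2Z2moQWeHNGiFN4VmZYmIdVZmVlaIdHd3VXiFBmhlNXh0VkV3VYiHd4dmd0d4VXd2V3cgSGiHJndUh1d3dEV3h2Z3h0h3Noh1Z2AGaFZkSIc2dmdnd2VFVnd3dVh2J4hmhwGIeXZGRGZIdndXd3d2aId3dml2NIlJowiIeHZphHhoh5hXeIdndWd3dmZ4giIBIGh2ZQ=="/>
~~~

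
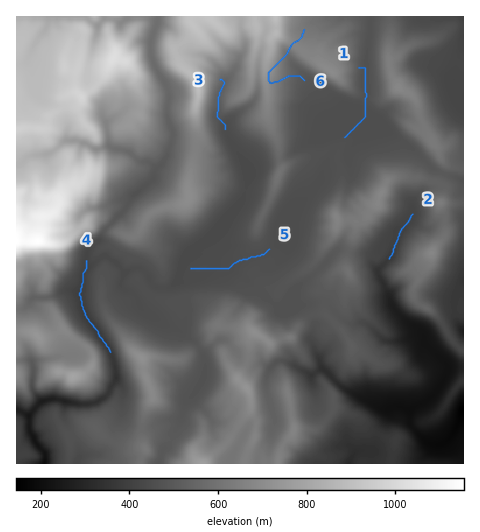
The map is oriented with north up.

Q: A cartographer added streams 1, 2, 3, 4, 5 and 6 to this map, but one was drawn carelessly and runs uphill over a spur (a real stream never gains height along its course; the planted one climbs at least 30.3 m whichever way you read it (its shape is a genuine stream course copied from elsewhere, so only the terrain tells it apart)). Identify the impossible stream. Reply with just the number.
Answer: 6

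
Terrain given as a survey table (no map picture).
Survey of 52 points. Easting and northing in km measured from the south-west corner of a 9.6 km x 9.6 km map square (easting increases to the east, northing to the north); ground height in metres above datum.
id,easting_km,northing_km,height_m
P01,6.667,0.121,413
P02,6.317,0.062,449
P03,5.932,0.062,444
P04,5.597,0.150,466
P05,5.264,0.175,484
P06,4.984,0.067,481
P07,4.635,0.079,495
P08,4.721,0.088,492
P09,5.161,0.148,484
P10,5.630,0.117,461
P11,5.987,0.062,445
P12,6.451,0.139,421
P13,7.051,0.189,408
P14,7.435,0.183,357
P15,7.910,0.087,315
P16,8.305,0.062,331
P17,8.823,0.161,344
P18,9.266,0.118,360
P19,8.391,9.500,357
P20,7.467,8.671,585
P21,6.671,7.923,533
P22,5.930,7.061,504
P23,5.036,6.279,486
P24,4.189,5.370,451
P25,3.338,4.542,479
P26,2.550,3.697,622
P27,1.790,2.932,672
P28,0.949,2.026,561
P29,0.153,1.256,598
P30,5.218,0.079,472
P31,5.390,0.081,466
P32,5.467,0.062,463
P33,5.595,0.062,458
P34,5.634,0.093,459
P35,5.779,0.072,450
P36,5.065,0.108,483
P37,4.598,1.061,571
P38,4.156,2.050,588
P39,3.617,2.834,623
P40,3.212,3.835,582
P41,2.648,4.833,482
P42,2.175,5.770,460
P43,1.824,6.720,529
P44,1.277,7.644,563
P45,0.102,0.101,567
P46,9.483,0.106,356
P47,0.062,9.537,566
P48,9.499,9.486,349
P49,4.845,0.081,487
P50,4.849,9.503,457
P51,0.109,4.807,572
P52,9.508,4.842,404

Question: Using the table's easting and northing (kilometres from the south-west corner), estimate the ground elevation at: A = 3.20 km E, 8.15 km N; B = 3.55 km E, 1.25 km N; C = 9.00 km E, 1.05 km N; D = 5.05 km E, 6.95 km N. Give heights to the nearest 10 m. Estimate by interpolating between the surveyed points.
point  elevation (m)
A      470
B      600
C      320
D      500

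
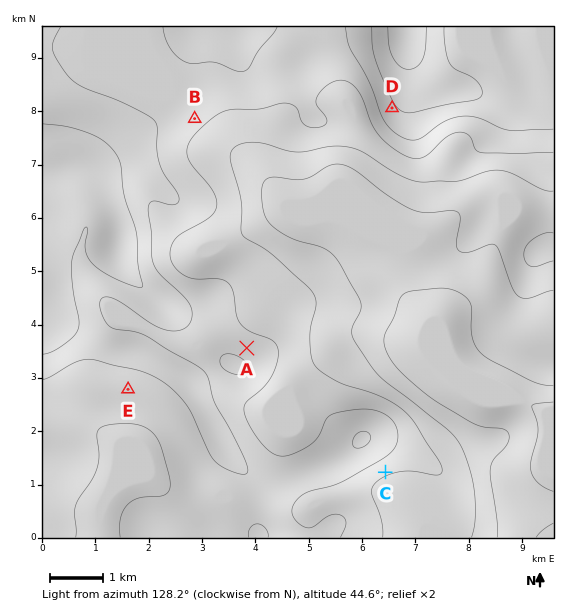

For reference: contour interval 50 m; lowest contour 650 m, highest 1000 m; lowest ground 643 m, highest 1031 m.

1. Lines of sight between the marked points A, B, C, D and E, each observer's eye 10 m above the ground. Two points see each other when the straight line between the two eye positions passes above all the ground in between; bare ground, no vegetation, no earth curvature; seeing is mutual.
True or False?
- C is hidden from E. True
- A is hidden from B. False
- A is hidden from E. True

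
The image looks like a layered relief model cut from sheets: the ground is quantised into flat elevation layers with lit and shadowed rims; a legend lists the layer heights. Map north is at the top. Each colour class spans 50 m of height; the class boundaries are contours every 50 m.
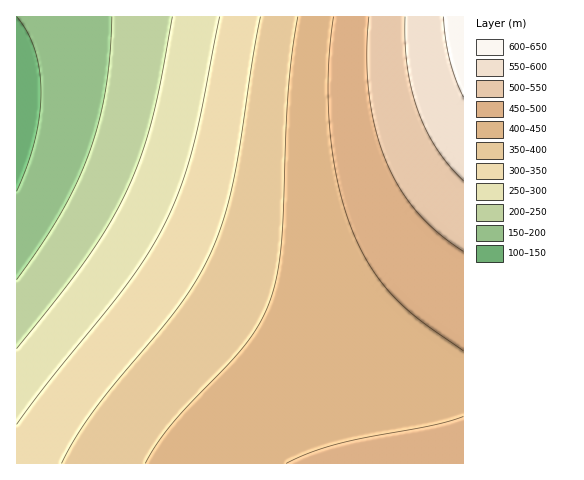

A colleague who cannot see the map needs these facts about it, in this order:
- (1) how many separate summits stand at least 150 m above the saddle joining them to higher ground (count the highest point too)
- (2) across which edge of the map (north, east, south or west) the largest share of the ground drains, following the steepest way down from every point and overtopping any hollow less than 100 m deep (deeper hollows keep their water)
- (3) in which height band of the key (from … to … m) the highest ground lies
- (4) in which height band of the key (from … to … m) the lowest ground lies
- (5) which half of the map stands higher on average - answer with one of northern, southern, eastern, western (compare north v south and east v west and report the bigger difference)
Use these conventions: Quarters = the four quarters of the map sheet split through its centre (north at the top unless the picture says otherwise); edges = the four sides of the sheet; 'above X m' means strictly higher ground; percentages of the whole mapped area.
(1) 1 summit rises at least 150 m above its surroundings.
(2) Drainage is mainly to the west: more ground falls towards that edge than towards any other.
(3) The highest point is somewhere between 600 and 650 m.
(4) The lowest point is somewhere between 100 and 150 m.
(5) The eastern half stands higher on average than the western half.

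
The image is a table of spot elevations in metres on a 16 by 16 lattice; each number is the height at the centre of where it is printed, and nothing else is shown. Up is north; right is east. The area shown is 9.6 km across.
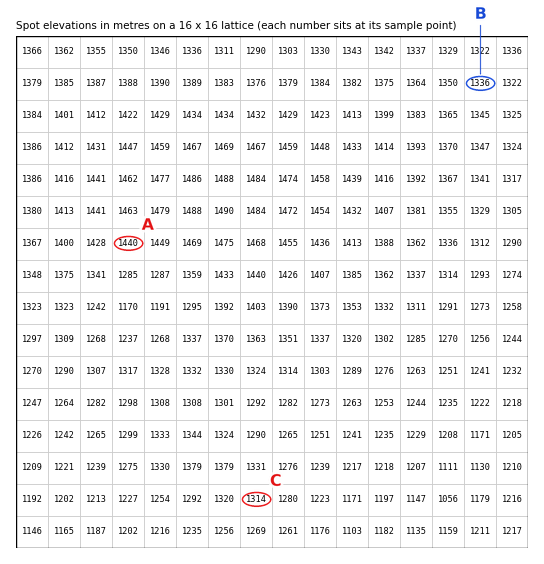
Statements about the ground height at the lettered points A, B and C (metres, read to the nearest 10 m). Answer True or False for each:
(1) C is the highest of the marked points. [False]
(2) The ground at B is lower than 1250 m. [False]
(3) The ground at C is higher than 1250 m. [True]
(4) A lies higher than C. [True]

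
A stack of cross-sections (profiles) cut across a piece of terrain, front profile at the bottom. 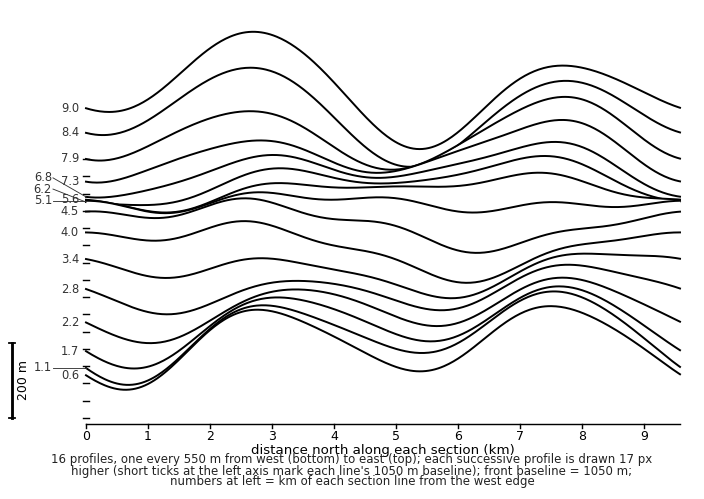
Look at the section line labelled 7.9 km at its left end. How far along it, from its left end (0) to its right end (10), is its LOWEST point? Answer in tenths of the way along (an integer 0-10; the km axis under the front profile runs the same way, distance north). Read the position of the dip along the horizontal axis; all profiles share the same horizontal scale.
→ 5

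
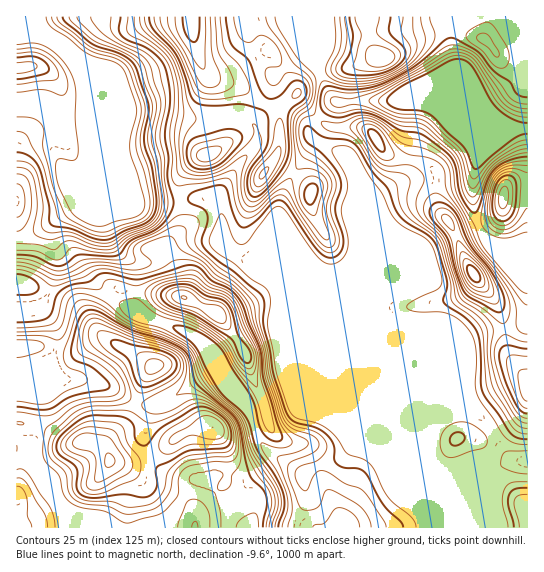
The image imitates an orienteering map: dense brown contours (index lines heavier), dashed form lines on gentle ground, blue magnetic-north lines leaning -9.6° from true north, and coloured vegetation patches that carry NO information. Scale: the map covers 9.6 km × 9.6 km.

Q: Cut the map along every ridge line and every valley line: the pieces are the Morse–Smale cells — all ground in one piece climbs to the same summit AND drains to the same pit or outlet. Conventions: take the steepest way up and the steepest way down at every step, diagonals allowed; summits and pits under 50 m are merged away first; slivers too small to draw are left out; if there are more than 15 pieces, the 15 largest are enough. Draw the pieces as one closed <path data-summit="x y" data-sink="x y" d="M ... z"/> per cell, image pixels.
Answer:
<path data-summit="110 461" data-sink="17 34" d="M33 103l-17 2 0 342 11 1 2 2 7 17 12 15 5 13 11 15 3 17 278 1-30-61-8 5-6 0-23-13-33 20-27-3-5 9-14-5-25-4-18-10-12-24 0-8 7-23 4-7-14 0-35-19-27-6-13 1-9-7-5-14 5-18-1-11-15-21 10-20 5-19 0-19-4-12 0-10 3-6 11-10 15-8 10-18 6 20 7 11 12 29 15 13 20 3 10-3 6-5-7-6 16-14 5-8 2-8-4-18-30 0-20 3-4-3-36-88-24 2-11-3-9-7z"/><path data-summit="191 17" data-sink="17 34" d="M319 16l-302 0-1 17 22-2 23 13 15 15 4 8 45 44 28 0 34 8 19 1 19-3-2-24-12-16 8 4 19 4 27 19 3-5 7-22 23-20 8-2 11 10 3-11z"/><path data-summit="185 298" data-sink="527 461" d="M219 241l-29 0-12 6-10 10 8 16 4 22 37 18 26 36 9 28 9 18 7 27 5 11 13 8 19 4 6 8 6 14 25-10 15-17 4 0 72 29-9-16-121-122-23-52-21-18-16-2-10-6z"/><path data-summit="474 274" data-sink="527 461" d="M413 160l-6 15-5 5-33 21 7 17 0 80-4 5 0 8 54 130 5-16 0-14 26-65 20-13 26-4 1-6-8-21-25-32-20-45-14-19-1-33-6-6z"/><path data-summit="311 193" data-sink="527 461" d="M318 141l-5 2-29 48-5 18 0 14 60 143 87 90-2-21-52-124 0-8 4-5-1-79-10-20-8-25-8-15-7-6z"/><path data-summit="154 366" data-sink="17 34" d="M91 187l-7 15-23 15-9 12 0 10 4 12 0 19-5 19-10 18 15 23 1 11-5 18 5 14 9 7 13-1 19 4 39 20 9 2 12-1 17-8 35-23 7-2-12-24-11-11-16-8-28-9-24-12-19-14-16-16-10-18 0-10 12-28z"/><path data-summit="110 461" data-sink="527 461" d="M466 405l-9 2-12 5-14 13-4 9-2 19 8 16-72-29-4 0-15 17-26 10 30 61 147-1-4-18 0-20 3-15 11-10 16-3-8-2-7-6-13-26z"/><path data-summit="263 174" data-sink="527 461" d="M297 93l-16 16 0 3-15-8-11 18 0 24-18 20-20 31 4 14 0 28 4 8 8 6 14 7 12 1 21 18 23 52 35 36-53-132-6-12 0-14 5-18 32-50-7-6 0-8 8-9z"/><path data-summit="185 298" data-sink="17 34" d="M93 193l0 28-12 28 0 10 10 18 16 16 19 14 24 12 28 9 21 12 6 7 20 40 26 26 5 20 5 10 10 10 30 19 6 0 7-4 2-3-3-7-8-13-19-4-8-4-7-8-8-30-11-22-5-20-26-39-4-5-37-18-4-22-9-17-16 7-16-2-10-5-12-13z"/><path data-summit="382 58" data-sink="518 129" d="M453 16l-87 0 3 25 4 10 6 6-29 11-29 5 10 24 7 6 59-3 6 3 24 1 58 24 26 0-12-8-12-13-12-20-18-17-6-28 0-9 4-14z"/><path data-summit="474 274" data-sink="518 129" d="M427 104l-6 1-9 54 18 8 6 6 1 33 14 19 16 38 29 39 5 11 3 16 14-2 10-8 0-76-6 0-7 2-24-1-8-9-4-8-4-12-3-21 3-25 4-11 34-29-28-1z"/><path data-summit="213 427" data-sink="17 34" d="M217 372l-7 1-35 23-18 8-6 7-7 23 0 8 4 11 10 15 20 9 21 3 12 5 7-9 12 0 8 3 11-2 30-19-18-15-5-10-5-20-26-26z"/><path data-summit="207 155" data-sink="17 34" d="M85 72l3 14 1 28 36 87 4 3 20-3 30 0 0-18 4-9 16-17 16-5 10-9 0-25-28 2-44-9-28 0z"/><path data-summit="527 390" data-sink="527 461" d="M503 329l-26 4-20 13-25 61-1 16 14-11 12-5 9-2 25 22 10 22 6 7 12 5 8 0 1-78-21-33z"/><path data-summit="503 198" data-sink="518 129" d="M527 128l-10 0-10 5-24 20-7 10-4 28 3 24 8 20 12 10 20 0 13-3z"/>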